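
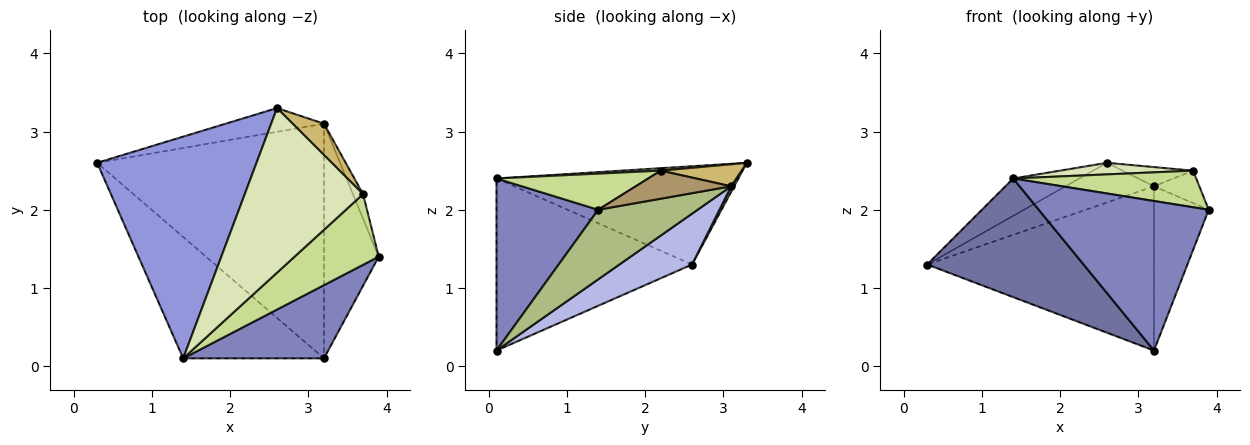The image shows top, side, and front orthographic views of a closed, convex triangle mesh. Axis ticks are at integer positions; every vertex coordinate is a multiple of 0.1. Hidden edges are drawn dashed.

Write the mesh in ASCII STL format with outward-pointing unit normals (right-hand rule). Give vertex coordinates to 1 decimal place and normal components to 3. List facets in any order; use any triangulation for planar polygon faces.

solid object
 facet normal -0.658 -0.526 -0.538
  outer loop
   vertex 1.4 0.1 2.4
   vertex 0.3 2.6 1.3
   vertex 3.2 0.1 0.2
  endloop
 endfacet
 facet normal 0.473 -0.791 0.387
  outer loop
   vertex 1.4 0.1 2.4
   vertex 3.2 0.1 0.2
   vertex 3.9 1.4 2.0
  endloop
 endfacet
 facet normal -0.519 0.142 0.843
  outer loop
   vertex 1.4 0.1 2.4
   vertex 2.6 3.3 2.6
   vertex 0.3 2.6 1.3
  endloop
 endfacet
 facet normal 0.181 0.564 -0.806
  outer loop
   vertex 3.2 3.1 2.3
   vertex 3.2 0.1 0.2
   vertex 0.3 2.6 1.3
  endloop
 endfacet
 facet normal 0.029 0.858 -0.513
  outer loop
   vertex 3.2 3.1 2.3
   vertex 0.3 2.6 1.3
   vertex 2.6 3.3 2.6
  endloop
 endfacet
 facet normal 0.721 0.397 -0.567
  outer loop
   vertex 3.2 3.1 2.3
   vertex 3.9 1.4 2.0
   vertex 3.2 0.1 0.2
  endloop
 endfacet
 facet normal 0.356 -0.430 0.830
  outer loop
   vertex 3.7 2.2 2.5
   vertex 1.4 0.1 2.4
   vertex 3.9 1.4 2.0
  endloop
 endfacet
 facet normal 0.021 -0.070 0.997
  outer loop
   vertex 3.7 2.2 2.5
   vertex 2.6 3.3 2.6
   vertex 1.4 0.1 2.4
  endloop
 endfacet
 facet normal 0.859 0.408 -0.310
  outer loop
   vertex 3.7 2.2 2.5
   vertex 3.9 1.4 2.0
   vertex 3.2 3.1 2.3
  endloop
 endfacet
 facet normal 0.515 0.448 0.731
  outer loop
   vertex 3.7 2.2 2.5
   vertex 3.2 3.1 2.3
   vertex 2.6 3.3 2.6
  endloop
 endfacet
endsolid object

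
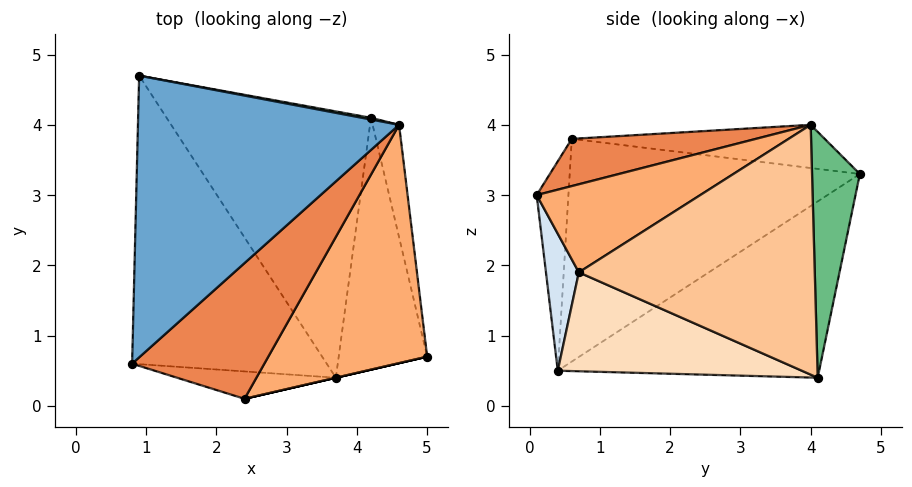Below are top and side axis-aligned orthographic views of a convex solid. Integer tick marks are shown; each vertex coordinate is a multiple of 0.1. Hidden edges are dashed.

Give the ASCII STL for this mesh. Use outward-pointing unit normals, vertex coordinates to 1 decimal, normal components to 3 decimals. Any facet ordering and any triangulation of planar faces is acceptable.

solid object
 facet normal -0.162 0.123 0.979
  outer loop
   vertex 4.6 4.0 4.0
   vertex 0.9 4.7 3.3
   vertex 0.8 0.6 3.8
  endloop
 endfacet
 facet normal -0.752 -0.062 -0.657
  outer loop
   vertex 3.7 0.4 0.5
   vertex 0.8 0.6 3.8
   vertex 0.9 4.7 3.3
  endloop
 endfacet
 facet normal -0.426 -0.845 -0.323
  outer loop
   vertex 2.4 0.1 3.0
   vertex 0.8 0.6 3.8
   vertex 3.7 0.4 0.5
  endloop
 endfacet
 facet normal 0.225 -0.974 0.000
  outer loop
   vertex 2.4 0.1 3.0
   vertex 3.7 0.4 0.5
   vertex 5.0 0.7 1.9
  endloop
 endfacet
 facet normal 0.309 -0.396 0.865
  outer loop
   vertex 2.4 0.1 3.0
   vertex 4.6 4.0 4.0
   vertex 0.8 0.6 3.8
  endloop
 endfacet
 facet normal 0.434 -0.446 0.783
  outer loop
   vertex 2.4 0.1 3.0
   vertex 5.0 0.7 1.9
   vertex 4.6 4.0 4.0
  endloop
 endfacet
 facet normal 0.977 0.184 -0.103
  outer loop
   vertex 4.2 4.1 0.4
   vertex 4.6 4.0 4.0
   vertex 5.0 0.7 1.9
  endloop
 endfacet
 facet normal 0.740 -0.118 -0.662
  outer loop
   vertex 4.2 4.1 0.4
   vertex 5.0 0.7 1.9
   vertex 3.7 0.4 0.5
  endloop
 endfacet
 facet normal 0.185 0.983 0.007
  outer loop
   vertex 4.2 4.1 0.4
   vertex 0.9 4.7 3.3
   vertex 4.6 4.0 4.0
  endloop
 endfacet
 facet normal -0.652 0.068 -0.756
  outer loop
   vertex 4.2 4.1 0.4
   vertex 3.7 0.4 0.5
   vertex 0.9 4.7 3.3
  endloop
 endfacet
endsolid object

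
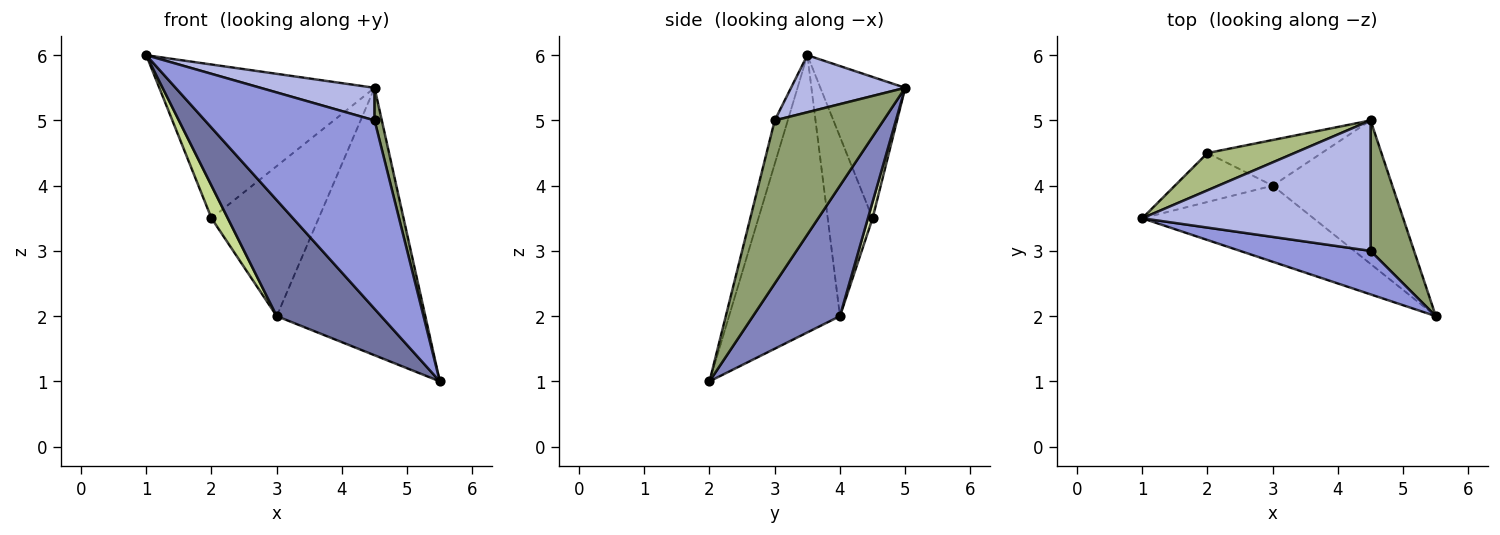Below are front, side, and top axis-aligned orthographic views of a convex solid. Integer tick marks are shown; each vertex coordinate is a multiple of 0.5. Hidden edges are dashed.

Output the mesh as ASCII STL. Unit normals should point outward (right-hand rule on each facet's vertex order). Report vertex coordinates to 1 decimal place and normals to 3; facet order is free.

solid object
 facet normal -0.664 -0.625 -0.410
  outer loop
   vertex 3.0 4.0 2.0
   vertex 5.5 2.0 1.0
   vertex 1.0 3.5 6.0
  endloop
 endfacet
 facet normal 0.458 0.783 -0.420
  outer loop
   vertex 3.0 4.0 2.0
   vertex 4.5 5.0 5.5
   vertex 5.5 2.0 1.0
  endloop
 endfacet
 facet normal -0.075 -0.972 0.224
  outer loop
   vertex 4.5 3.0 5.0
   vertex 1.0 3.5 6.0
   vertex 5.5 2.0 1.0
  endloop
 endfacet
 facet normal 0.236 -0.236 0.943
  outer loop
   vertex 4.5 3.0 5.0
   vertex 4.5 5.0 5.5
   vertex 1.0 3.5 6.0
  endloop
 endfacet
 facet normal 0.964 -0.064 0.257
  outer loop
   vertex 4.5 3.0 5.0
   vertex 5.5 2.0 1.0
   vertex 4.5 5.0 5.5
  endloop
 endfacet
 facet normal -0.358 0.908 0.220
  outer loop
   vertex 2.0 4.5 3.5
   vertex 1.0 3.5 6.0
   vertex 4.5 5.0 5.5
  endloop
 endfacet
 facet normal -0.836 -0.304 -0.456
  outer loop
   vertex 2.0 4.5 3.5
   vertex 3.0 4.0 2.0
   vertex 1.0 3.5 6.0
  endloop
 endfacet
 facet normal 0.042 0.956 -0.291
  outer loop
   vertex 2.0 4.5 3.5
   vertex 4.5 5.0 5.5
   vertex 3.0 4.0 2.0
  endloop
 endfacet
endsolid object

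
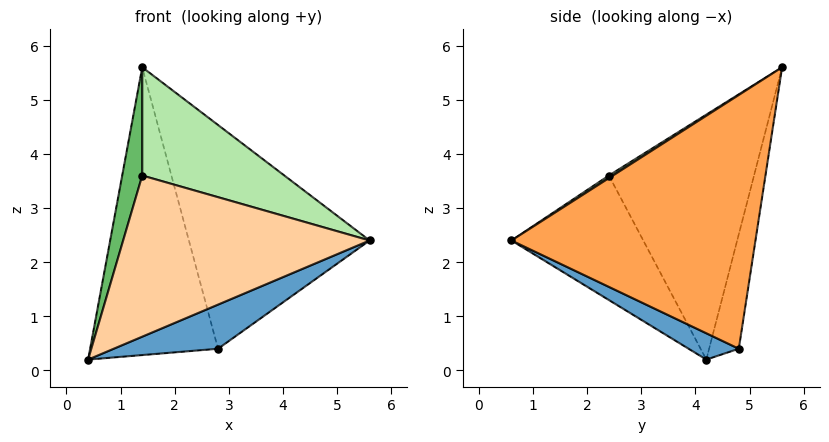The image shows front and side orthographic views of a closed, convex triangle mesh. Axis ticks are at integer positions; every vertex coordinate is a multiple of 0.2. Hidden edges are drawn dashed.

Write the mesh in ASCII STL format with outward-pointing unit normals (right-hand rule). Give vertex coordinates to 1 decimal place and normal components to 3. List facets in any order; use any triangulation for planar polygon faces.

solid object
 facet normal 0.161 -0.335 -0.928
  outer loop
   vertex 2.8 4.8 0.4
   vertex 5.6 0.6 2.4
   vertex 0.4 4.2 0.2
  endloop
 endfacet
 facet normal -0.221 0.953 -0.206
  outer loop
   vertex 2.8 4.8 0.4
   vertex 0.4 4.2 0.2
   vertex 1.4 5.6 5.6
  endloop
 endfacet
 facet normal 0.797 0.591 0.124
  outer loop
   vertex 2.8 4.8 0.4
   vertex 1.4 5.6 5.6
   vertex 5.6 0.6 2.4
  endloop
 endfacet
 facet normal -0.448 -0.838 -0.312
  outer loop
   vertex 1.4 2.4 3.6
   vertex 0.4 4.2 0.2
   vertex 5.6 0.6 2.4
  endloop
 endfacet
 facet normal -0.968 -0.134 0.214
  outer loop
   vertex 1.4 2.4 3.6
   vertex 1.4 5.6 5.6
   vertex 0.4 4.2 0.2
  endloop
 endfacet
 facet normal 0.015 -0.530 0.848
  outer loop
   vertex 1.4 2.4 3.6
   vertex 5.6 0.6 2.4
   vertex 1.4 5.6 5.6
  endloop
 endfacet
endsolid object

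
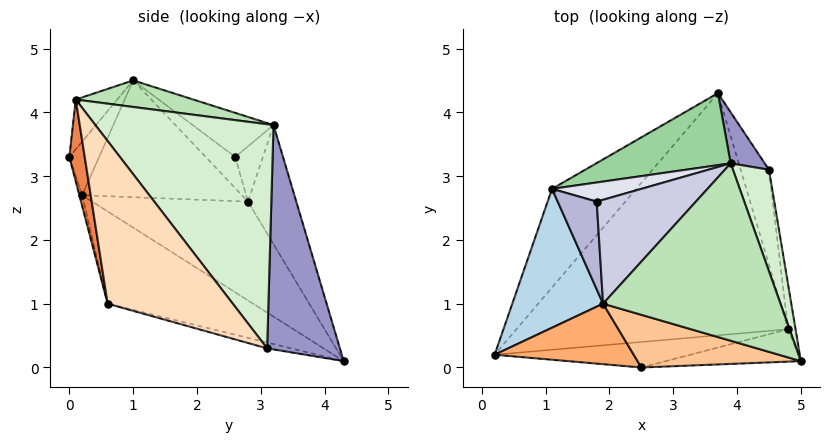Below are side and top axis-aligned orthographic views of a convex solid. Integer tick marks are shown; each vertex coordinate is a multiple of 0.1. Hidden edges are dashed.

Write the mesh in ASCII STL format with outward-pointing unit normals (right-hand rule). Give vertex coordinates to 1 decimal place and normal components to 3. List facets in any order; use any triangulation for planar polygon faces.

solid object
 facet normal -0.306 -0.310 -0.900
  outer loop
   vertex 4.8 0.6 1.0
   vertex 0.2 0.2 2.7
   vertex 3.7 4.3 0.1
  endloop
 endfacet
 facet normal -0.740 0.232 -0.631
  outer loop
   vertex 1.1 2.8 2.6
   vertex 3.7 4.3 0.1
   vertex 0.2 0.2 2.7
  endloop
 endfacet
 facet normal -0.757 0.285 0.588
  outer loop
   vertex 1.1 2.8 2.6
   vertex 0.2 0.2 2.7
   vertex 1.9 1.0 4.5
  endloop
 endfacet
 facet normal -0.014 -0.964 -0.266
  outer loop
   vertex 2.5 0.0 3.3
   vertex 0.2 0.2 2.7
   vertex 4.8 0.6 1.0
  endloop
 endfacet
 facet normal 0.097 -0.982 -0.160
  outer loop
   vertex 2.5 0.0 3.3
   vertex 4.8 0.6 1.0
   vertex 5.0 0.1 4.2
  endloop
 endfacet
 facet normal -0.216 -0.800 0.559
  outer loop
   vertex 2.5 0.0 3.3
   vertex 1.9 1.0 4.5
   vertex 0.2 0.2 2.7
  endloop
 endfacet
 facet normal -0.176 -0.798 0.577
  outer loop
   vertex 2.5 0.0 3.3
   vertex 5.0 0.1 4.2
   vertex 1.9 1.0 4.5
  endloop
 endfacet
 facet normal 0.993 0.106 -0.045
  outer loop
   vertex 4.5 3.1 0.3
   vertex 5.0 0.1 4.2
   vertex 4.8 0.6 1.0
  endloop
 endfacet
 facet normal -0.195 -0.286 -0.938
  outer loop
   vertex 4.5 3.1 0.3
   vertex 4.8 0.6 1.0
   vertex 3.7 4.3 0.1
  endloop
 endfacet
 facet normal -0.255 0.923 0.288
  outer loop
   vertex 3.9 3.2 3.8
   vertex 3.7 4.3 0.1
   vertex 1.1 2.8 2.6
  endloop
 endfacet
 facet normal 0.146 0.177 0.973
  outer loop
   vertex 3.9 3.2 3.8
   vertex 1.9 1.0 4.5
   vertex 5.0 0.1 4.2
  endloop
 endfacet
 facet normal 0.926 0.348 0.149
  outer loop
   vertex 3.9 3.2 3.8
   vertex 5.0 0.1 4.2
   vertex 4.5 3.1 0.3
  endloop
 endfacet
 facet normal 0.816 0.565 0.124
  outer loop
   vertex 3.9 3.2 3.8
   vertex 4.5 3.1 0.3
   vertex 3.7 4.3 0.1
  endloop
 endfacet
 facet normal -0.548 0.480 0.685
  outer loop
   vertex 1.8 2.6 3.3
   vertex 1.1 2.8 2.6
   vertex 1.9 1.0 4.5
  endloop
 endfacet
 facet normal -0.339 0.551 0.763
  outer loop
   vertex 1.8 2.6 3.3
   vertex 1.9 1.0 4.5
   vertex 3.9 3.2 3.8
  endloop
 endfacet
 facet normal -0.348 0.750 0.562
  outer loop
   vertex 1.8 2.6 3.3
   vertex 3.9 3.2 3.8
   vertex 1.1 2.8 2.6
  endloop
 endfacet
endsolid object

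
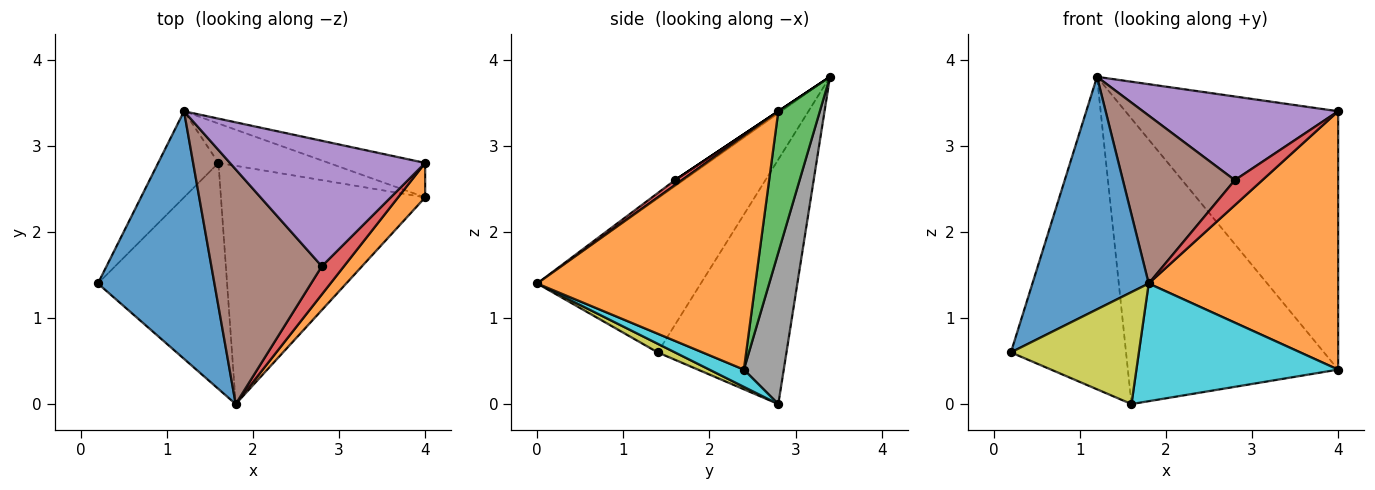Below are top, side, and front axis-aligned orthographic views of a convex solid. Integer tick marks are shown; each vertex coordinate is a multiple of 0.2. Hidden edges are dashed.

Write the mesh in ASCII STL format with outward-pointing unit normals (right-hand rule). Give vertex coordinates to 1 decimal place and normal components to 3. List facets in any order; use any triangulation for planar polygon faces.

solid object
 facet normal -0.694 -0.493 0.525
  outer loop
   vertex 1.2 3.4 3.8
   vertex 0.2 1.4 0.6
   vertex 1.8 0.0 1.4
  endloop
 endfacet
 facet normal 0.752 -0.653 0.087
  outer loop
   vertex 4.0 2.4 0.4
   vertex 4.0 2.8 3.4
   vertex 1.8 0.0 1.4
  endloop
 endfacet
 facet normal 0.190 0.973 -0.130
  outer loop
   vertex 4.0 2.4 0.4
   vertex 1.2 3.4 3.8
   vertex 4.0 2.8 3.4
  endloop
 endfacet
 facet normal 0.164 -0.655 0.737
  outer loop
   vertex 2.8 1.6 2.6
   vertex 1.8 0.0 1.4
   vertex 4.0 2.8 3.4
  endloop
 endfacet
 facet normal 0.000 -0.555 0.832
  outer loop
   vertex 2.8 1.6 2.6
   vertex 4.0 2.8 3.4
   vertex 1.2 3.4 3.8
  endloop
 endfacet
 facet normal -0.045 -0.581 0.812
  outer loop
   vertex 2.8 1.6 2.6
   vertex 1.2 3.4 3.8
   vertex 1.8 0.0 1.4
  endloop
 endfacet
 facet normal -0.733 0.656 -0.181
  outer loop
   vertex 1.6 2.8 0.0
   vertex 0.2 1.4 0.6
   vertex 1.2 3.4 3.8
  endloop
 endfacet
 facet normal 0.185 0.974 -0.134
  outer loop
   vertex 1.6 2.8 0.0
   vertex 1.2 3.4 3.8
   vertex 4.0 2.4 0.4
  endloop
 endfacet
 facet normal 0.060 -0.443 -0.895
  outer loop
   vertex 1.6 2.8 0.0
   vertex 1.8 0.0 1.4
   vertex 0.2 1.4 0.6
  endloop
 endfacet
 facet normal 0.075 -0.442 -0.894
  outer loop
   vertex 1.6 2.8 0.0
   vertex 4.0 2.4 0.4
   vertex 1.8 0.0 1.4
  endloop
 endfacet
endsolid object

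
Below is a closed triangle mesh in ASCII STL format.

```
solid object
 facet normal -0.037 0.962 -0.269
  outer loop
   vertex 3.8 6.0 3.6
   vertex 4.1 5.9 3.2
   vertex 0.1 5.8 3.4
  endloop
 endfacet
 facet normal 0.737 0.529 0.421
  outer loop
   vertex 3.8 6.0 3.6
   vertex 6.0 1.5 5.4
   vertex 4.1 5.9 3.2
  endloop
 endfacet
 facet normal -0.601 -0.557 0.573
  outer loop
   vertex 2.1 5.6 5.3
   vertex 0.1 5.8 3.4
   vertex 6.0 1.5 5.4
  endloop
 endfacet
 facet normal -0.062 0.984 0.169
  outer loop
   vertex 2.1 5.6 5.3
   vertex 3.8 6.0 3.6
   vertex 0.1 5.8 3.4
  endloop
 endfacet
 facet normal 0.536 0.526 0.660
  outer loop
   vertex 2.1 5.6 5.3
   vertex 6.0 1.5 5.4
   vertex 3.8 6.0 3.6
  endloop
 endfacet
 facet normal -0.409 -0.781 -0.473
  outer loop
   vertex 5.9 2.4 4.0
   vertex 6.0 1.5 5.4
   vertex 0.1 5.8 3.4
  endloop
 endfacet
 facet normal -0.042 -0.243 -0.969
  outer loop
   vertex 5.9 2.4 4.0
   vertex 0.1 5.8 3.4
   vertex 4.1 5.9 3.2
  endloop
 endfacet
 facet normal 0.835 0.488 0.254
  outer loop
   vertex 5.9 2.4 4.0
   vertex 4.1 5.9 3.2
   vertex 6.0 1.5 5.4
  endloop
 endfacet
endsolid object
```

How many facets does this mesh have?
8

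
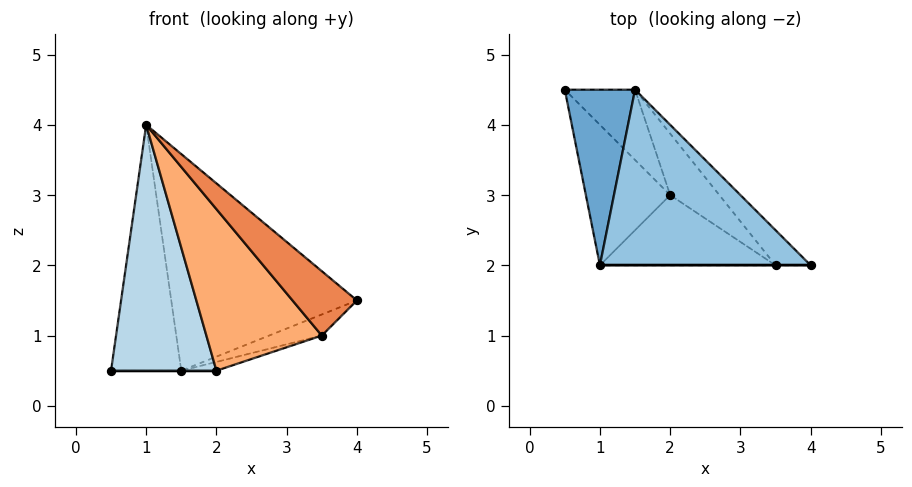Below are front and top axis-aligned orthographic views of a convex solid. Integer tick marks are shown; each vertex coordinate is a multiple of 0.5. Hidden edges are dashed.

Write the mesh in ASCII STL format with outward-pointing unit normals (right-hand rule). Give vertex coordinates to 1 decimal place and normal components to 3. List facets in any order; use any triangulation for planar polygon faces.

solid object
 facet normal 0.000 0.814 0.581
  outer loop
   vertex 1.5 4.5 0.5
   vertex 0.5 4.5 0.5
   vertex 1.0 2.0 4.0
  endloop
 endfacet
 facet normal 0.465 0.688 0.558
  outer loop
   vertex 1.5 4.5 0.5
   vertex 1.0 2.0 4.0
   vertex 4.0 2.0 1.5
  endloop
 endfacet
 facet normal -0.656 -0.656 -0.375
  outer loop
   vertex 2.0 3.0 0.5
   vertex 1.0 2.0 4.0
   vertex 0.5 4.5 0.5
  endloop
 endfacet
 facet normal 0.000 0.000 -1.000
  outer loop
   vertex 2.0 3.0 0.5
   vertex 0.5 4.5 0.5
   vertex 1.5 4.5 0.5
  endloop
 endfacet
 facet normal 0.000 -1.000 0.000
  outer loop
   vertex 3.5 2.0 1.0
   vertex 4.0 2.0 1.5
   vertex 1.0 2.0 4.0
  endloop
 endfacet
 facet normal -0.432 -0.827 -0.360
  outer loop
   vertex 3.5 2.0 1.0
   vertex 1.0 2.0 4.0
   vertex 2.0 3.0 0.5
  endloop
 endfacet
 facet normal 0.651 0.391 -0.651
  outer loop
   vertex 3.5 2.0 1.0
   vertex 1.5 4.5 0.5
   vertex 4.0 2.0 1.5
  endloop
 endfacet
 facet normal 0.391 0.130 -0.911
  outer loop
   vertex 3.5 2.0 1.0
   vertex 2.0 3.0 0.5
   vertex 1.5 4.5 0.5
  endloop
 endfacet
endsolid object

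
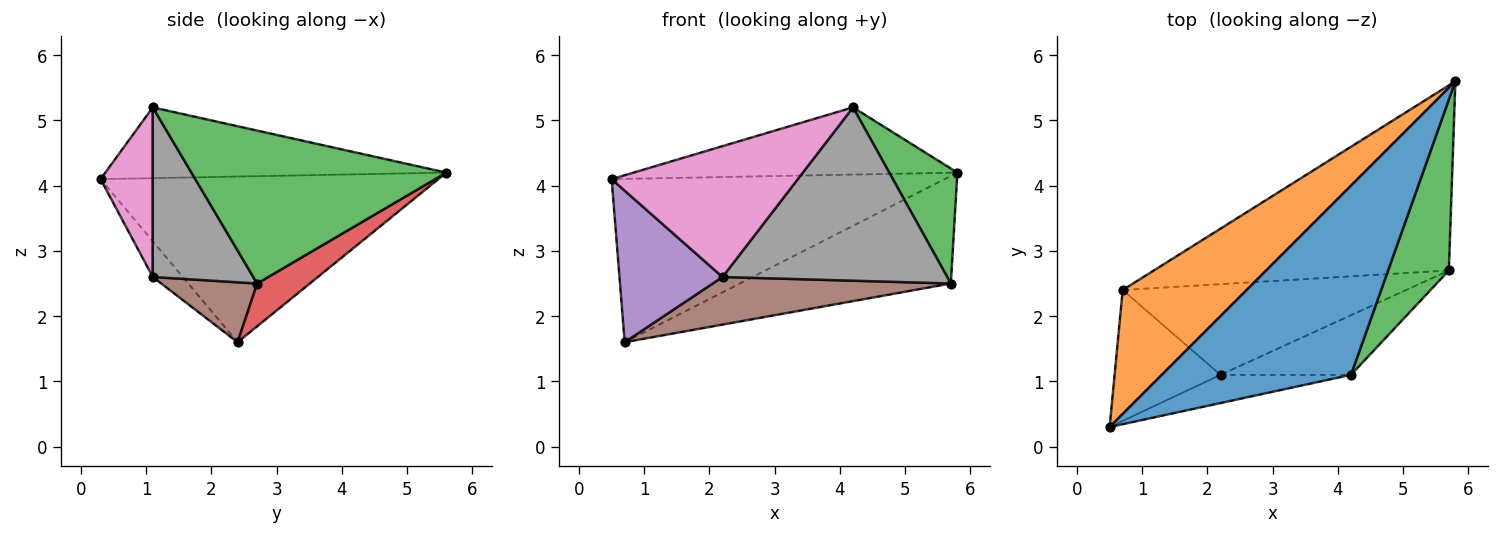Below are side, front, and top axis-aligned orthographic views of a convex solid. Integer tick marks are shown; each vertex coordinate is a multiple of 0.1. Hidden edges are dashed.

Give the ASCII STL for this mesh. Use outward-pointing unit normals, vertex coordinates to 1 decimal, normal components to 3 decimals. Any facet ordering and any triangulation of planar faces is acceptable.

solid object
 facet normal -0.332 0.316 0.889
  outer loop
   vertex 4.2 1.1 5.2
   vertex 5.8 5.6 4.2
   vertex 0.5 0.3 4.1
  endloop
 endfacet
 facet normal -0.628 0.620 0.470
  outer loop
   vertex 0.7 2.4 1.6
   vertex 0.5 0.3 4.1
   vertex 5.8 5.6 4.2
  endloop
 endfacet
 facet normal 0.902 -0.241 0.358
  outer loop
   vertex 5.7 2.7 2.5
   vertex 5.8 5.6 4.2
   vertex 4.2 1.1 5.2
  endloop
 endfacet
 facet normal 0.124 0.499 -0.858
  outer loop
   vertex 5.7 2.7 2.5
   vertex 0.7 2.4 1.6
   vertex 5.8 5.6 4.2
  endloop
 endfacet
 facet normal -0.215 -0.739 -0.638
  outer loop
   vertex 2.2 1.1 2.6
   vertex 0.5 0.3 4.1
   vertex 0.7 2.4 1.6
  endloop
 endfacet
 facet normal 0.184 -0.457 -0.870
  outer loop
   vertex 2.2 1.1 2.6
   vertex 0.7 2.4 1.6
   vertex 5.7 2.7 2.5
  endloop
 endfacet
 facet normal 0.264 -0.943 -0.203
  outer loop
   vertex 2.2 1.1 2.6
   vertex 4.2 1.1 5.2
   vertex 0.5 0.3 4.1
  endloop
 endfacet
 facet normal 0.390 -0.871 -0.300
  outer loop
   vertex 2.2 1.1 2.6
   vertex 5.7 2.7 2.5
   vertex 4.2 1.1 5.2
  endloop
 endfacet
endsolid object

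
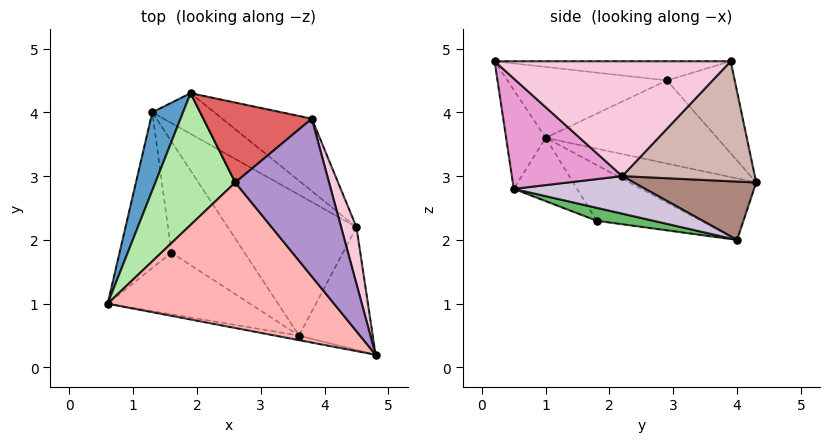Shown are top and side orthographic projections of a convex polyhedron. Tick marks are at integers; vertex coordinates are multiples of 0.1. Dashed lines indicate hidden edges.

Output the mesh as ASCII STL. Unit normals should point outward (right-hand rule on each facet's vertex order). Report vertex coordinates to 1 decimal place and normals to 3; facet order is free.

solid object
 facet normal -0.816 0.408 0.408
  outer loop
   vertex 1.3 4.0 2.0
   vertex 0.6 1.0 3.6
   vertex 1.9 4.3 2.9
  endloop
 endfacet
 facet normal -0.175 -0.984 -0.042
  outer loop
   vertex 3.6 0.5 2.8
   vertex 4.8 0.2 4.8
   vertex 0.6 1.0 3.6
  endloop
 endfacet
 facet normal -0.719 -0.189 -0.669
  outer loop
   vertex 1.6 1.8 2.3
   vertex 0.6 1.0 3.6
   vertex 1.3 4.0 2.0
  endloop
 endfacet
 facet normal -0.291 -0.699 -0.654
  outer loop
   vertex 1.6 1.8 2.3
   vertex 3.6 0.5 2.8
   vertex 0.6 1.0 3.6
  endloop
 endfacet
 facet normal 0.173 -0.110 -0.979
  outer loop
   vertex 1.6 1.8 2.3
   vertex 1.3 4.0 2.0
   vertex 3.6 0.5 2.8
  endloop
 endfacet
 facet normal -0.662 0.396 0.636
  outer loop
   vertex 2.6 2.9 4.5
   vertex 1.9 4.3 2.9
   vertex 0.6 1.0 3.6
  endloop
 endfacet
 facet normal -0.568 0.480 0.669
  outer loop
   vertex 2.6 2.9 4.5
   vertex 3.8 3.9 4.8
   vertex 1.9 4.3 2.9
  endloop
 endfacet
 facet normal -0.296 -0.136 0.945
  outer loop
   vertex 2.6 2.9 4.5
   vertex 0.6 1.0 3.6
   vertex 4.8 0.2 4.8
  endloop
 endfacet
 facet normal -0.200 -0.054 0.978
  outer loop
   vertex 2.6 2.9 4.5
   vertex 4.8 0.2 4.8
   vertex 3.8 3.9 4.8
  endloop
 endfacet
 facet normal 0.280 -0.035 -0.959
  outer loop
   vertex 4.5 2.2 3.0
   vertex 3.6 0.5 2.8
   vertex 1.3 4.0 2.0
  endloop
 endfacet
 facet normal 0.532 0.631 -0.565
  outer loop
   vertex 4.5 2.2 3.0
   vertex 1.3 4.0 2.0
   vertex 1.9 4.3 2.9
  endloop
 endfacet
 facet normal 0.577 0.694 -0.431
  outer loop
   vertex 4.5 2.2 3.0
   vertex 1.9 4.3 2.9
   vertex 3.8 3.9 4.8
  endloop
 endfacet
 facet normal 0.779 -0.351 -0.520
  outer loop
   vertex 4.5 2.2 3.0
   vertex 4.8 0.2 4.8
   vertex 3.6 0.5 2.8
  endloop
 endfacet
 facet normal 0.957 0.259 0.128
  outer loop
   vertex 4.5 2.2 3.0
   vertex 3.8 3.9 4.8
   vertex 4.8 0.2 4.8
  endloop
 endfacet
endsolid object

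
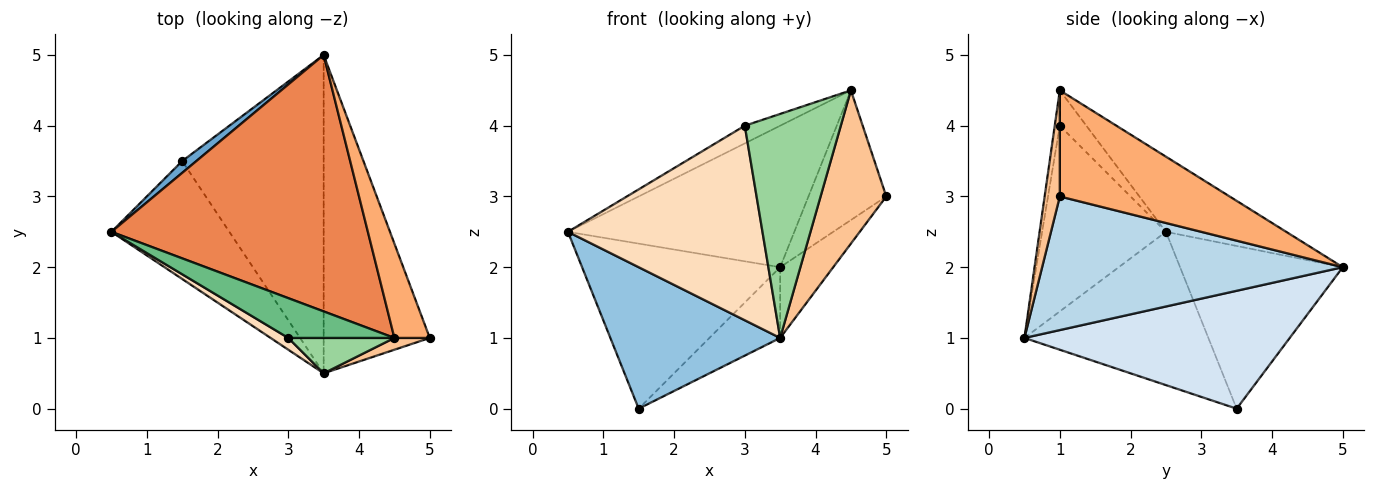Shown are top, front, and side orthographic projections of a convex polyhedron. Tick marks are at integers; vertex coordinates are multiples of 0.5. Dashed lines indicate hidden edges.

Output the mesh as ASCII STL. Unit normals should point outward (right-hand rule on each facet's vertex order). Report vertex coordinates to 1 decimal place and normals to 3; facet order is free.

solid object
 facet normal -0.634 0.772 0.055
  outer loop
   vertex 1.5 3.5 0.0
   vertex 0.5 2.5 2.5
   vertex 3.5 5.0 2.0
  endloop
 endfacet
 facet normal -0.640 -0.590 -0.492
  outer loop
   vertex 3.5 0.5 1.0
   vertex 0.5 2.5 2.5
   vertex 1.5 3.5 0.0
  endloop
 endfacet
 facet normal 0.776 0.137 -0.616
  outer loop
   vertex 3.5 0.5 1.0
   vertex 3.5 5.0 2.0
   vertex 5.0 1.0 3.0
  endloop
 endfacet
 facet normal 0.631 0.168 -0.757
  outer loop
   vertex 3.5 0.5 1.0
   vertex 1.5 3.5 0.0
   vertex 3.5 5.0 2.0
  endloop
 endfacet
 facet normal -0.249 0.468 0.848
  outer loop
   vertex 4.5 1.0 4.5
   vertex 3.5 5.0 2.0
   vertex 0.5 2.5 2.5
  endloop
 endfacet
 facet normal 0.870 0.399 0.290
  outer loop
   vertex 4.5 1.0 4.5
   vertex 5.0 1.0 3.0
   vertex 3.5 5.0 2.0
  endloop
 endfacet
 facet normal 0.224 -0.972 0.075
  outer loop
   vertex 4.5 1.0 4.5
   vertex 3.5 0.5 1.0
   vertex 5.0 1.0 3.0
  endloop
 endfacet
 facet normal -0.536 -0.843 0.051
  outer loop
   vertex 3.0 1.0 4.0
   vertex 0.5 2.5 2.5
   vertex 3.5 0.5 1.0
  endloop
 endfacet
 facet normal -0.291 0.389 0.874
  outer loop
   vertex 3.0 1.0 4.0
   vertex 4.5 1.0 4.5
   vertex 0.5 2.5 2.5
  endloop
 endfacet
 facet normal -0.052 -0.986 0.156
  outer loop
   vertex 3.0 1.0 4.0
   vertex 3.5 0.5 1.0
   vertex 4.5 1.0 4.5
  endloop
 endfacet
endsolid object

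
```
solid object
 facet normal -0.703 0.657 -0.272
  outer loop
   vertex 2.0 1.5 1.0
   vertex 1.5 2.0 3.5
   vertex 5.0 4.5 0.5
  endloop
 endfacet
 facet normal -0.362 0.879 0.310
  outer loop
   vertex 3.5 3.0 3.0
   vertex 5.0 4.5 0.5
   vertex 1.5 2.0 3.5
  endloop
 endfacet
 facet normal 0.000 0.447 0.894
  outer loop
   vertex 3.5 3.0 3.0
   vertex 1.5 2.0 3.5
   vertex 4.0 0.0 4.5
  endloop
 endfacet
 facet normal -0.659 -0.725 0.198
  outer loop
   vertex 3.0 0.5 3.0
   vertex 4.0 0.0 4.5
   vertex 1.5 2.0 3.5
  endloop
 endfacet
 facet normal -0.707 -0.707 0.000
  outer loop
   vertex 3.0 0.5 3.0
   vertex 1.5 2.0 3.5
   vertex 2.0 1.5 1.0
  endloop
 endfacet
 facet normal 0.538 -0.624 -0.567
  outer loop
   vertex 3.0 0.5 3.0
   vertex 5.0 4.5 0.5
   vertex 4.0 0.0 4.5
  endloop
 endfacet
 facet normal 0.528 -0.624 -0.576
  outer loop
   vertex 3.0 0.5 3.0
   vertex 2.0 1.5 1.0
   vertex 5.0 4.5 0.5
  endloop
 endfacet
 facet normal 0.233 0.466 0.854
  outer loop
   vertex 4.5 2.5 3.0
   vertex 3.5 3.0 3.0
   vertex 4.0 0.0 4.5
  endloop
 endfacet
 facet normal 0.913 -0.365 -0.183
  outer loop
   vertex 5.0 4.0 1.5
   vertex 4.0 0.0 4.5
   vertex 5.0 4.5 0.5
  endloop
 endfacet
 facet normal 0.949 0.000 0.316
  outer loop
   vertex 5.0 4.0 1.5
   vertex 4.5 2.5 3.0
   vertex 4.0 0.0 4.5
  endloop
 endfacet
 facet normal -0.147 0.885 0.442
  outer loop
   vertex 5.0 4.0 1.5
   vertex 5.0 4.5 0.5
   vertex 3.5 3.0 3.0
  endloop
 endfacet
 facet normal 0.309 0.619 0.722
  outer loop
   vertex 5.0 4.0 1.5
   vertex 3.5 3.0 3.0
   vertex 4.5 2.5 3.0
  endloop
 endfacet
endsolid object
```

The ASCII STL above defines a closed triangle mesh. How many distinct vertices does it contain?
8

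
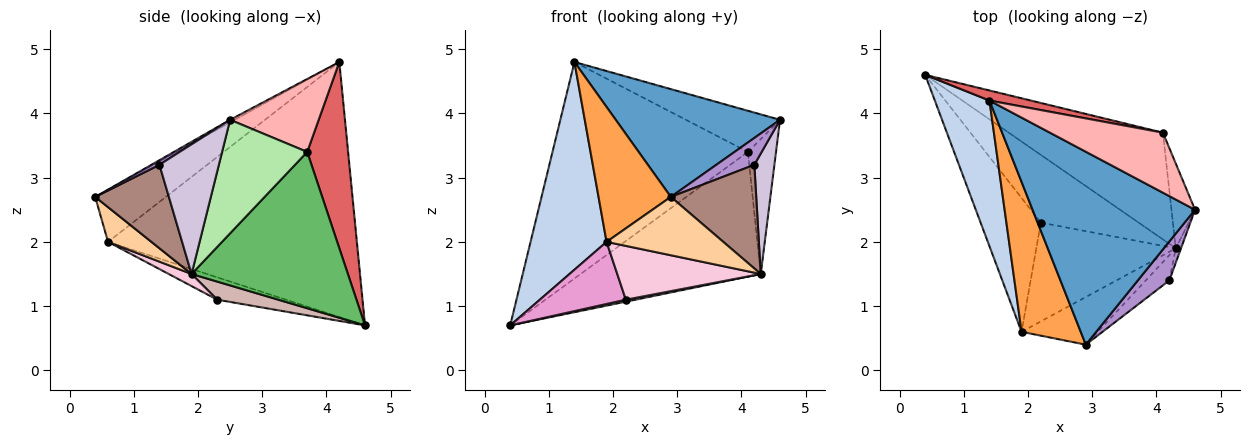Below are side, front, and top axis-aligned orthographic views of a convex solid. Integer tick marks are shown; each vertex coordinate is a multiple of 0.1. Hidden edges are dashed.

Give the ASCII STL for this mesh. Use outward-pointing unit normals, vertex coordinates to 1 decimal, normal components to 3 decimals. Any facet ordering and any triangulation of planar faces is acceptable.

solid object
 facet normal -0.014 -0.488 0.873
  outer loop
   vertex 1.4 4.2 4.8
   vertex 2.9 0.4 2.7
   vertex 4.6 2.5 3.9
  endloop
 endfacet
 facet normal -0.937 -0.286 0.201
  outer loop
   vertex 1.9 0.6 2.0
   vertex 1.4 4.2 4.8
   vertex 0.4 4.6 0.7
  endloop
 endfacet
 facet normal -0.547 -0.560 0.622
  outer loop
   vertex 1.9 0.6 2.0
   vertex 2.9 0.4 2.7
   vertex 1.4 4.2 4.8
  endloop
 endfacet
 facet normal 0.277 -0.744 -0.608
  outer loop
   vertex 1.9 0.6 2.0
   vertex 4.3 1.9 1.5
   vertex 2.9 0.4 2.7
  endloop
 endfacet
 facet normal 0.550 0.634 -0.543
  outer loop
   vertex 4.1 3.7 3.4
   vertex 4.3 1.9 1.5
   vertex 0.4 4.6 0.7
  endloop
 endfacet
 facet normal 0.932 0.308 -0.193
  outer loop
   vertex 4.1 3.7 3.4
   vertex 4.6 2.5 3.9
   vertex 4.3 1.9 1.5
  endloop
 endfacet
 facet normal 0.205 0.978 0.045
  outer loop
   vertex 4.1 3.7 3.4
   vertex 0.4 4.6 0.7
   vertex 1.4 4.2 4.8
  endloop
 endfacet
 facet normal 0.470 0.499 0.728
  outer loop
   vertex 4.1 3.7 3.4
   vertex 1.4 4.2 4.8
   vertex 4.6 2.5 3.9
  endloop
 endfacet
 facet normal 0.119 -0.564 0.817
  outer loop
   vertex 4.2 1.4 3.2
   vertex 4.6 2.5 3.9
   vertex 2.9 0.4 2.7
  endloop
 endfacet
 facet normal 0.947 -0.320 -0.038
  outer loop
   vertex 4.2 1.4 3.2
   vertex 4.3 1.9 1.5
   vertex 4.6 2.5 3.9
  endloop
 endfacet
 facet normal 0.642 -0.745 -0.181
  outer loop
   vertex 4.2 1.4 3.2
   vertex 2.9 0.4 2.7
   vertex 4.3 1.9 1.5
  endloop
 endfacet
 facet normal 0.182 -0.029 -0.983
  outer loop
   vertex 2.2 2.3 1.1
   vertex 0.4 4.6 0.7
   vertex 4.3 1.9 1.5
  endloop
 endfacet
 facet normal -0.319 -0.399 -0.860
  outer loop
   vertex 2.2 2.3 1.1
   vertex 1.9 0.6 2.0
   vertex 0.4 4.6 0.7
  endloop
 endfacet
 facet normal 0.076 -0.477 -0.876
  outer loop
   vertex 2.2 2.3 1.1
   vertex 4.3 1.9 1.5
   vertex 1.9 0.6 2.0
  endloop
 endfacet
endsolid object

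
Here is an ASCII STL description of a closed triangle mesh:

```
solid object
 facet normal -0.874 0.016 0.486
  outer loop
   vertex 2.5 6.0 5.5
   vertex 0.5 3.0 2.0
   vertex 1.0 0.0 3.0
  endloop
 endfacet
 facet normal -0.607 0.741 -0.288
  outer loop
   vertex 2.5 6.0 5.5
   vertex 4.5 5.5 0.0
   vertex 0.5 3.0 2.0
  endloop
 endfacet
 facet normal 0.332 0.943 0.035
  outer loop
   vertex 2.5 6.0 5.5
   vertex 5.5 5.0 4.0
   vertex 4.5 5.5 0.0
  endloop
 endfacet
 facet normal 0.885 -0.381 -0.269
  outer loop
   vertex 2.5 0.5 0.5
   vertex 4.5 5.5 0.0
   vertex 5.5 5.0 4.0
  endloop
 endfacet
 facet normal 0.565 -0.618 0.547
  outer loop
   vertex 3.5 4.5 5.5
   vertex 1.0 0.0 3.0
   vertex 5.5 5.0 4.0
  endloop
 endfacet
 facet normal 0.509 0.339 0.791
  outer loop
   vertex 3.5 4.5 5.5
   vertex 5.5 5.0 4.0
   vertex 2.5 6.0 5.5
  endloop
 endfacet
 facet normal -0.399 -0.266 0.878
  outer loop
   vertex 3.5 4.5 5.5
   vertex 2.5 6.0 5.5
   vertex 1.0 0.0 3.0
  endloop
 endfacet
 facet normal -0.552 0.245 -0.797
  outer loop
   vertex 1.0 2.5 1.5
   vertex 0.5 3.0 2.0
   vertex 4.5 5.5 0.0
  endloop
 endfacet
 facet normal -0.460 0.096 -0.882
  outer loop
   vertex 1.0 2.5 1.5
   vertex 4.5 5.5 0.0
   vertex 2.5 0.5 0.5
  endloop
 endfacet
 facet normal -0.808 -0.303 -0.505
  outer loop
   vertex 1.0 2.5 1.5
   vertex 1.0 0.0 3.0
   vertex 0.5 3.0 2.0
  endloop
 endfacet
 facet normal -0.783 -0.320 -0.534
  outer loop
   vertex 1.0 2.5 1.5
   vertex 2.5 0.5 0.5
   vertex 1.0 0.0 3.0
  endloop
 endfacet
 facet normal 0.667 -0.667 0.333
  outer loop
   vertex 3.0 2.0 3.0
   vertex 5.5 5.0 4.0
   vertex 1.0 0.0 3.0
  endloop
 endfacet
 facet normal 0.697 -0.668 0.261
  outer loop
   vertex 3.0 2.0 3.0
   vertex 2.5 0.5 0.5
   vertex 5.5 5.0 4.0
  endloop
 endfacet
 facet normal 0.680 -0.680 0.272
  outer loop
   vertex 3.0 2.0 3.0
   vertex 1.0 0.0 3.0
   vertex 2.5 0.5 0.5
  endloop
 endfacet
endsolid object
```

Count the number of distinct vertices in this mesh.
9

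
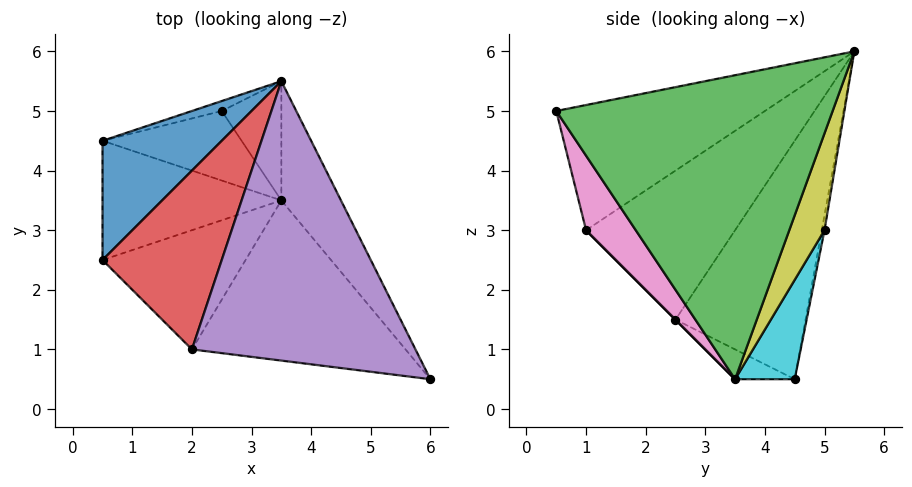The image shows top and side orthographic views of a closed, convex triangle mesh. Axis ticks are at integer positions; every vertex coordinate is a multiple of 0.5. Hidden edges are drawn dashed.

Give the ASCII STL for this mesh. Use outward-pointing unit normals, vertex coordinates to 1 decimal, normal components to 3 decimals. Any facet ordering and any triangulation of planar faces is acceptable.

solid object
 facet normal -0.873 0.218 0.436
  outer loop
   vertex 0.5 4.5 0.5
   vertex 0.5 2.5 1.5
   vertex 3.5 5.5 6.0
  endloop
 endfacet
 facet normal -0.147 -0.442 -0.885
  outer loop
   vertex 3.5 3.5 0.5
   vertex 0.5 2.5 1.5
   vertex 0.5 4.5 0.5
  endloop
 endfacet
 facet normal 0.867 0.468 -0.170
  outer loop
   vertex 3.5 3.5 0.5
   vertex 3.5 5.5 6.0
   vertex 6.0 0.5 5.0
  endloop
 endfacet
 facet normal -0.772 -0.154 0.617
  outer loop
   vertex 2.0 1.0 3.0
   vertex 3.5 5.5 6.0
   vertex 0.5 2.5 1.5
  endloop
 endfacet
 facet normal -0.451 -0.386 0.805
  outer loop
   vertex 2.0 1.0 3.0
   vertex 6.0 0.5 5.0
   vertex 3.5 5.5 6.0
  endloop
 endfacet
 facet normal 0.000 -0.707 -0.707
  outer loop
   vertex 2.0 1.0 3.0
   vertex 0.5 2.5 1.5
   vertex 3.5 3.5 0.5
  endloop
 endfacet
 facet normal 0.217 -0.752 -0.622
  outer loop
   vertex 2.0 1.0 3.0
   vertex 3.5 3.5 0.5
   vertex 6.0 0.5 5.0
  endloop
 endfacet
 facet normal -0.071 0.987 -0.141
  outer loop
   vertex 2.5 5.0 3.0
   vertex 0.5 4.5 0.5
   vertex 3.5 5.5 6.0
  endloop
 endfacet
 facet normal 0.485 0.822 -0.299
  outer loop
   vertex 2.5 5.0 3.0
   vertex 3.5 5.5 6.0
   vertex 3.5 3.5 0.5
  endloop
 endfacet
 facet normal 0.289 0.867 -0.405
  outer loop
   vertex 2.5 5.0 3.0
   vertex 3.5 3.5 0.5
   vertex 0.5 4.5 0.5
  endloop
 endfacet
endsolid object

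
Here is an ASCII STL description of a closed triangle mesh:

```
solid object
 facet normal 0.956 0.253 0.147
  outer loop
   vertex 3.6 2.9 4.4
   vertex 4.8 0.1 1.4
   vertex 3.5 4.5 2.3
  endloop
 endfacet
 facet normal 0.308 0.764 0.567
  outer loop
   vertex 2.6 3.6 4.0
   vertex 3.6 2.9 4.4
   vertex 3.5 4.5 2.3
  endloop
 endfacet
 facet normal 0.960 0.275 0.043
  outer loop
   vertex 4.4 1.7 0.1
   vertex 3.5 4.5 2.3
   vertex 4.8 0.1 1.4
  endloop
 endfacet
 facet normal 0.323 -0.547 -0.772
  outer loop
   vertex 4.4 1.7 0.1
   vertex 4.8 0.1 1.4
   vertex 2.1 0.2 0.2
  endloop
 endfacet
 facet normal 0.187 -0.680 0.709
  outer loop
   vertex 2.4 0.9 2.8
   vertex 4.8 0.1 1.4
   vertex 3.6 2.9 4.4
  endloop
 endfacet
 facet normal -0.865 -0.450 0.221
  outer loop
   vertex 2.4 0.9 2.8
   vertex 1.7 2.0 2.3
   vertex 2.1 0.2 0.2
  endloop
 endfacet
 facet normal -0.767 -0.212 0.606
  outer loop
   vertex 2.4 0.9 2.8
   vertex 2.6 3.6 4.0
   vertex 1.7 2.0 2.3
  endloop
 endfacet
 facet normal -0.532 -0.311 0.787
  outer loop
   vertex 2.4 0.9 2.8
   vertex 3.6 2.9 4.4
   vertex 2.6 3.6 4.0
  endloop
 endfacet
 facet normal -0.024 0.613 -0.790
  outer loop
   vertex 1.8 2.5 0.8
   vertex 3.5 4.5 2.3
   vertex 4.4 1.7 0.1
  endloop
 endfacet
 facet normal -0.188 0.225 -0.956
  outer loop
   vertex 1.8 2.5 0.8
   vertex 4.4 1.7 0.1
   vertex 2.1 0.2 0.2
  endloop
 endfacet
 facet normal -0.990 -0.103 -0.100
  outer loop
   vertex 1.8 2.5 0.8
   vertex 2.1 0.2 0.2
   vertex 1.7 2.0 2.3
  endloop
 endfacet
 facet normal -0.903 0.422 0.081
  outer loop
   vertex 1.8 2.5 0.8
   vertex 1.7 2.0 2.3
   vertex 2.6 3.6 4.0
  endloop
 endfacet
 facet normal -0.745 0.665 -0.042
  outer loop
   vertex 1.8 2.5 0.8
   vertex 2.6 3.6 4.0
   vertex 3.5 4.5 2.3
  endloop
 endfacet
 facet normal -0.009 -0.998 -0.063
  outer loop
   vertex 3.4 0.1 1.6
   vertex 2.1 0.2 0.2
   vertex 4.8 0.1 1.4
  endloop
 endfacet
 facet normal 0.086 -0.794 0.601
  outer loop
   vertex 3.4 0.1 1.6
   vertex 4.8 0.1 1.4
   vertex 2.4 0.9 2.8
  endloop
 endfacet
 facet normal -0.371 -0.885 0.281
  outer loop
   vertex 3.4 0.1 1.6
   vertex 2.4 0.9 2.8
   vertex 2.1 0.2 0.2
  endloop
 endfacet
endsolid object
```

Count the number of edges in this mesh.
24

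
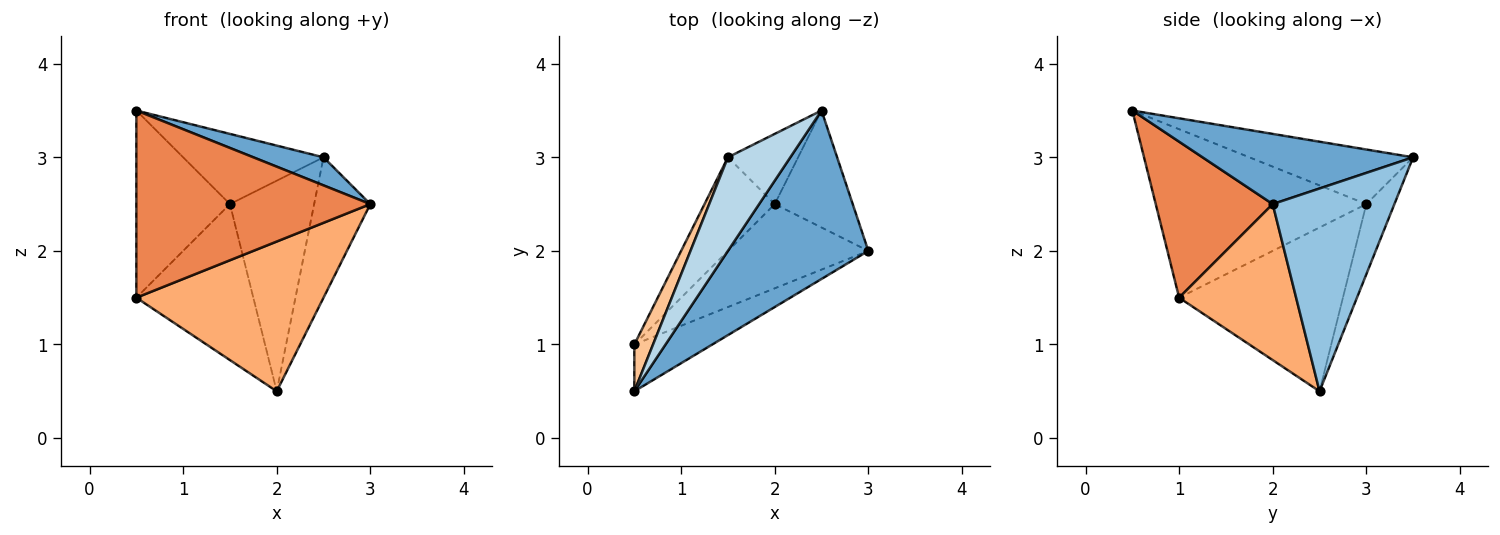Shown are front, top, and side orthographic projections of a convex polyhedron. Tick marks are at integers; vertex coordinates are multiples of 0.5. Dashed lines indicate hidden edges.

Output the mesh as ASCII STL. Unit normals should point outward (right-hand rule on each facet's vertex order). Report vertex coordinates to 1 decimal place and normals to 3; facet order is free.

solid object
 facet normal 0.442 -0.147 0.885
  outer loop
   vertex 2.5 3.5 3.0
   vertex 0.5 0.5 3.5
   vertex 3.0 2.0 2.5
  endloop
 endfacet
 facet normal 0.857 0.396 -0.330
  outer loop
   vertex 2.0 2.5 0.5
   vertex 2.5 3.5 3.0
   vertex 3.0 2.0 2.5
  endloop
 endfacet
 facet normal -0.573 0.492 0.655
  outer loop
   vertex 1.5 3.0 2.5
   vertex 0.5 0.5 3.5
   vertex 2.5 3.5 3.0
  endloop
 endfacet
 facet normal -0.302 0.905 -0.302
  outer loop
   vertex 1.5 3.0 2.5
   vertex 2.5 3.5 3.0
   vertex 2.0 2.5 0.5
  endloop
 endfacet
 facet normal 0.436 -0.873 -0.218
  outer loop
   vertex 0.5 1.0 1.5
   vertex 3.0 2.0 2.5
   vertex 0.5 0.5 3.5
  endloop
 endfacet
 facet normal 0.478 -0.765 -0.431
  outer loop
   vertex 0.5 1.0 1.5
   vertex 2.0 2.5 0.5
   vertex 3.0 2.0 2.5
  endloop
 endfacet
 facet normal -0.909 0.404 0.101
  outer loop
   vertex 0.5 1.0 1.5
   vertex 0.5 0.5 3.5
   vertex 1.5 3.0 2.5
  endloop
 endfacet
 facet normal -0.768 0.549 -0.329
  outer loop
   vertex 0.5 1.0 1.5
   vertex 1.5 3.0 2.5
   vertex 2.0 2.5 0.5
  endloop
 endfacet
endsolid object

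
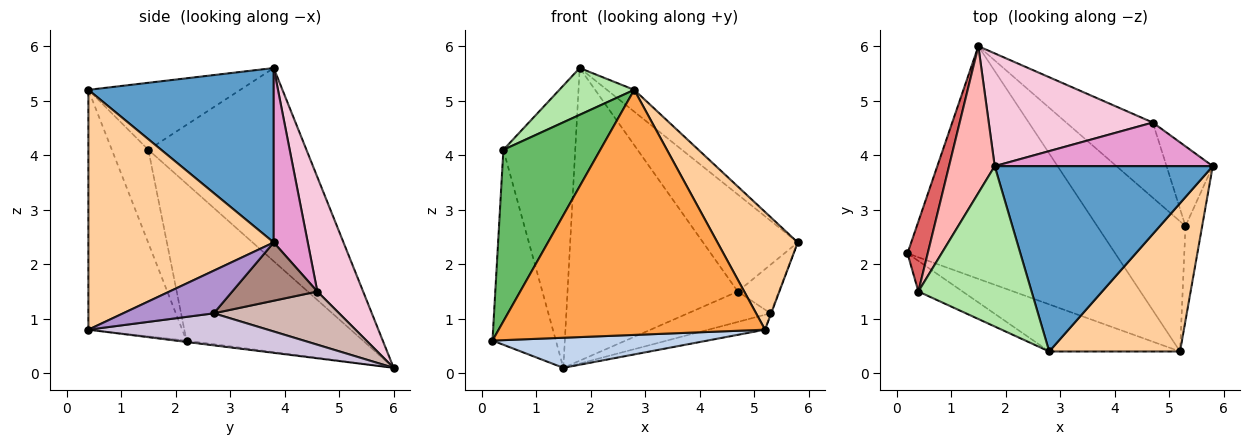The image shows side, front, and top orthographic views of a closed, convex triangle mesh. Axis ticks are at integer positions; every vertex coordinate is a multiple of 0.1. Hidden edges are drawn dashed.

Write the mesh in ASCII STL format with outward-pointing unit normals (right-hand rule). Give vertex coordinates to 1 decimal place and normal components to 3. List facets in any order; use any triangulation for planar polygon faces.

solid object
 facet normal 0.622 0.091 0.778
  outer loop
   vertex 2.8 0.4 5.2
   vertex 5.8 3.8 2.4
   vertex 1.8 3.8 5.6
  endloop
 endfacet
 facet normal -0.007 -0.128 -0.992
  outer loop
   vertex 5.2 0.4 0.8
   vertex 0.2 2.2 0.6
   vertex 1.5 6.0 0.1
  endloop
 endfacet
 facet normal -0.327 -0.928 -0.178
  outer loop
   vertex 5.2 0.4 0.8
   vertex 2.8 0.4 5.2
   vertex 0.2 2.2 0.6
  endloop
 endfacet
 facet normal 0.821 -0.355 0.448
  outer loop
   vertex 5.2 0.4 0.8
   vertex 5.8 3.8 2.4
   vertex 2.8 0.4 5.2
  endloop
 endfacet
 facet normal -0.348 -0.923 -0.165
  outer loop
   vertex 0.4 1.5 4.1
   vertex 0.2 2.2 0.6
   vertex 2.8 0.4 5.2
  endloop
 endfacet
 facet normal -0.494 -0.244 0.835
  outer loop
   vertex 0.4 1.5 4.1
   vertex 2.8 0.4 5.2
   vertex 1.8 3.8 5.6
  endloop
 endfacet
 facet normal -0.934 0.335 0.120
  outer loop
   vertex 0.4 1.5 4.1
   vertex 1.5 6.0 0.1
   vertex 0.2 2.2 0.6
  endloop
 endfacet
 facet normal -0.890 0.405 0.210
  outer loop
   vertex 0.4 1.5 4.1
   vertex 1.8 3.8 5.6
   vertex 1.5 6.0 0.1
  endloop
 endfacet
 facet normal 0.931 0.007 -0.364
  outer loop
   vertex 5.3 2.7 1.1
   vertex 5.8 3.8 2.4
   vertex 5.2 0.4 0.8
  endloop
 endfacet
 facet normal 0.339 0.107 -0.935
  outer loop
   vertex 5.3 2.7 1.1
   vertex 5.2 0.4 0.8
   vertex 1.5 6.0 0.1
  endloop
 endfacet
 facet normal 0.733 0.354 -0.581
  outer loop
   vertex 4.7 4.6 1.5
   vertex 5.8 3.8 2.4
   vertex 5.3 2.7 1.1
  endloop
 endfacet
 facet normal 0.495 0.326 -0.805
  outer loop
   vertex 4.7 4.6 1.5
   vertex 5.3 2.7 1.1
   vertex 1.5 6.0 0.1
  endloop
 endfacet
 facet normal 0.312 0.867 0.390
  outer loop
   vertex 4.7 4.6 1.5
   vertex 1.8 3.8 5.6
   vertex 5.8 3.8 2.4
  endloop
 endfacet
 facet normal 0.243 0.905 0.349
  outer loop
   vertex 4.7 4.6 1.5
   vertex 1.5 6.0 0.1
   vertex 1.8 3.8 5.6
  endloop
 endfacet
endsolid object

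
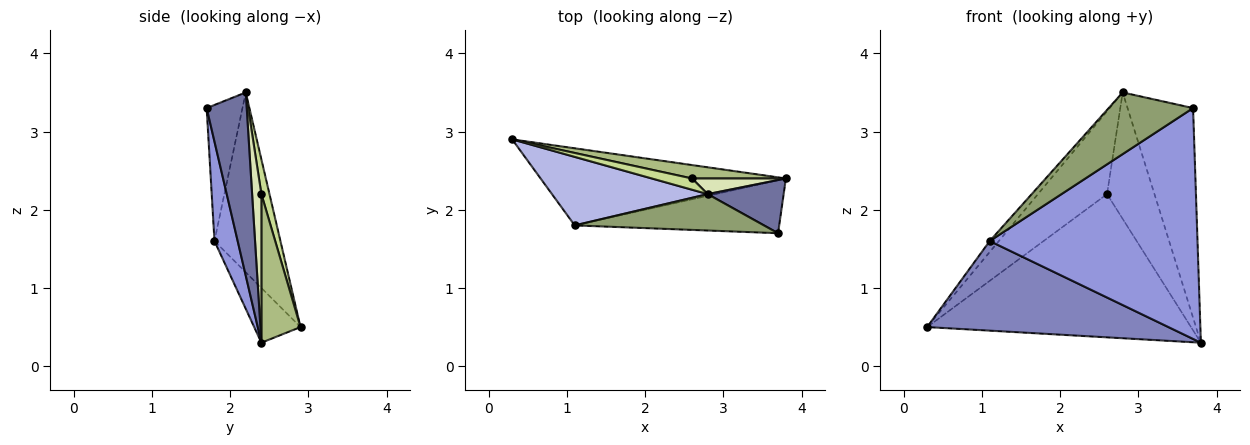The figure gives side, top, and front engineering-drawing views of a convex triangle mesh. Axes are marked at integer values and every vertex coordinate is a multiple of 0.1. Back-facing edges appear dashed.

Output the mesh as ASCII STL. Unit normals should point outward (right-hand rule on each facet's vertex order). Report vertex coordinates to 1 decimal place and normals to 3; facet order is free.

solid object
 facet normal 0.510 0.834 0.212
  outer loop
   vertex 2.8 2.2 3.5
   vertex 3.7 1.7 3.3
   vertex 3.8 2.4 0.3
  endloop
 endfacet
 facet normal -0.144 -0.750 -0.645
  outer loop
   vertex 1.1 1.8 1.6
   vertex 0.3 2.9 0.5
   vertex 3.8 2.4 0.3
  endloop
 endfacet
 facet normal 0.108 -0.969 -0.222
  outer loop
   vertex 1.1 1.8 1.6
   vertex 3.8 2.4 0.3
   vertex 3.7 1.7 3.3
  endloop
 endfacet
 facet normal -0.752 0.104 0.651
  outer loop
   vertex 1.1 1.8 1.6
   vertex 2.8 2.2 3.5
   vertex 0.3 2.9 0.5
  endloop
 endfacet
 facet normal -0.343 -0.809 0.477
  outer loop
   vertex 1.1 1.8 1.6
   vertex 3.7 1.7 3.3
   vertex 2.8 2.2 3.5
  endloop
 endfacet
 facet normal 0.146 0.985 0.092
  outer loop
   vertex 2.6 2.4 2.2
   vertex 3.8 2.4 0.3
   vertex 0.3 2.9 0.5
  endloop
 endfacet
 facet normal 0.115 0.984 0.134
  outer loop
   vertex 2.6 2.4 2.2
   vertex 0.3 2.9 0.5
   vertex 2.8 2.2 3.5
  endloop
 endfacet
 facet normal 0.191 0.974 0.121
  outer loop
   vertex 2.6 2.4 2.2
   vertex 2.8 2.2 3.5
   vertex 3.8 2.4 0.3
  endloop
 endfacet
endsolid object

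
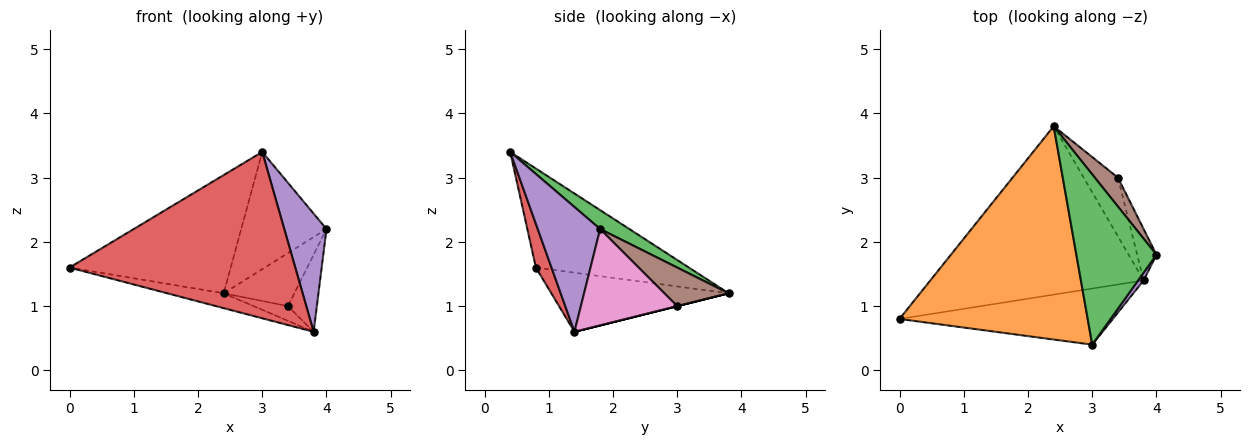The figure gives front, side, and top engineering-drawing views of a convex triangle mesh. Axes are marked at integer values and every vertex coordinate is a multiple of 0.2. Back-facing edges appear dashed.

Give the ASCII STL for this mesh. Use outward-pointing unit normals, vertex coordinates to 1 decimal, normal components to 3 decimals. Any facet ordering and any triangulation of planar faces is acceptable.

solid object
 facet normal -0.266 0.085 -0.960
  outer loop
   vertex 3.8 1.4 0.6
   vertex 0.0 0.8 1.6
   vertex 2.4 3.8 1.2
  endloop
 endfacet
 facet normal -0.418 0.440 0.795
  outer loop
   vertex 3.0 0.4 3.4
   vertex 2.4 3.8 1.2
   vertex 0.0 0.8 1.6
  endloop
 endfacet
 facet normal 0.191 0.557 0.808
  outer loop
   vertex 3.0 0.4 3.4
   vertex 4.0 1.8 2.2
   vertex 2.4 3.8 1.2
  endloop
 endfacet
 facet normal 0.065 -0.945 -0.319
  outer loop
   vertex 3.0 0.4 3.4
   vertex 0.0 0.8 1.6
   vertex 3.8 1.4 0.6
  endloop
 endfacet
 facet normal 0.828 -0.560 0.037
  outer loop
   vertex 3.0 0.4 3.4
   vertex 3.8 1.4 0.6
   vertex 4.0 1.8 2.2
  endloop
 endfacet
 facet normal 0.624 0.686 0.374
  outer loop
   vertex 3.4 3.0 1.0
   vertex 2.4 3.8 1.2
   vertex 4.0 1.8 2.2
  endloop
 endfacet
 facet normal 0.941 0.282 -0.188
  outer loop
   vertex 3.4 3.0 1.0
   vertex 4.0 1.8 2.2
   vertex 3.8 1.4 0.6
  endloop
 endfacet
 facet normal 0.000 0.243 -0.970
  outer loop
   vertex 3.4 3.0 1.0
   vertex 3.8 1.4 0.6
   vertex 2.4 3.8 1.2
  endloop
 endfacet
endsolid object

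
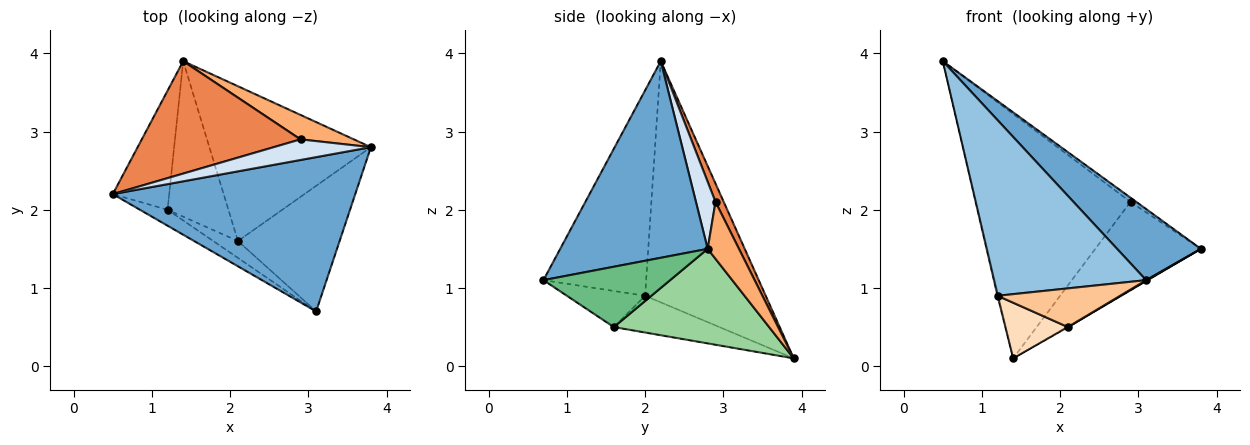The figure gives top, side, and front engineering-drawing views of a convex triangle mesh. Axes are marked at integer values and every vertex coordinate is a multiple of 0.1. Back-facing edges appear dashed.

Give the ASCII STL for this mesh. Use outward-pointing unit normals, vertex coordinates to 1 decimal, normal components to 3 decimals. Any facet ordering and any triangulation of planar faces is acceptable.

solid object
 facet normal 0.593 -0.337 0.731
  outer loop
   vertex 3.1 0.7 1.1
   vertex 3.8 2.8 1.5
   vertex 0.5 2.2 3.9
  endloop
 endfacet
 facet normal -0.558 -0.827 -0.075
  outer loop
   vertex 1.2 2.0 0.9
   vertex 3.1 0.7 1.1
   vertex 0.5 2.2 3.9
  endloop
 endfacet
 facet normal -0.974 0.007 -0.228
  outer loop
   vertex 1.2 2.0 0.9
   vertex 0.5 2.2 3.9
   vertex 1.4 3.9 0.1
  endloop
 endfacet
 facet normal 0.560 0.168 0.812
  outer loop
   vertex 2.9 2.9 2.1
   vertex 0.5 2.2 3.9
   vertex 3.8 2.8 1.5
  endloop
 endfacet
 facet normal 0.048 0.907 0.417
  outer loop
   vertex 2.9 2.9 2.1
   vertex 1.4 3.9 0.1
   vertex 0.5 2.2 3.9
  endloop
 endfacet
 facet normal 0.275 0.927 0.257
  outer loop
   vertex 2.9 2.9 2.1
   vertex 3.8 2.8 1.5
   vertex 1.4 3.9 0.1
  endloop
 endfacet
 facet normal -0.505 -0.791 -0.345
  outer loop
   vertex 2.1 1.6 0.5
   vertex 3.1 0.7 1.1
   vertex 1.2 2.0 0.9
  endloop
 endfacet
 facet normal -0.494 -0.293 -0.819
  outer loop
   vertex 2.1 1.6 0.5
   vertex 1.2 2.0 0.9
   vertex 1.4 3.9 0.1
  endloop
 endfacet
 facet normal 0.510 -0.006 -0.860
  outer loop
   vertex 2.1 1.6 0.5
   vertex 3.8 2.8 1.5
   vertex 3.1 0.7 1.1
  endloop
 endfacet
 facet normal 0.505 0.004 -0.863
  outer loop
   vertex 2.1 1.6 0.5
   vertex 1.4 3.9 0.1
   vertex 3.8 2.8 1.5
  endloop
 endfacet
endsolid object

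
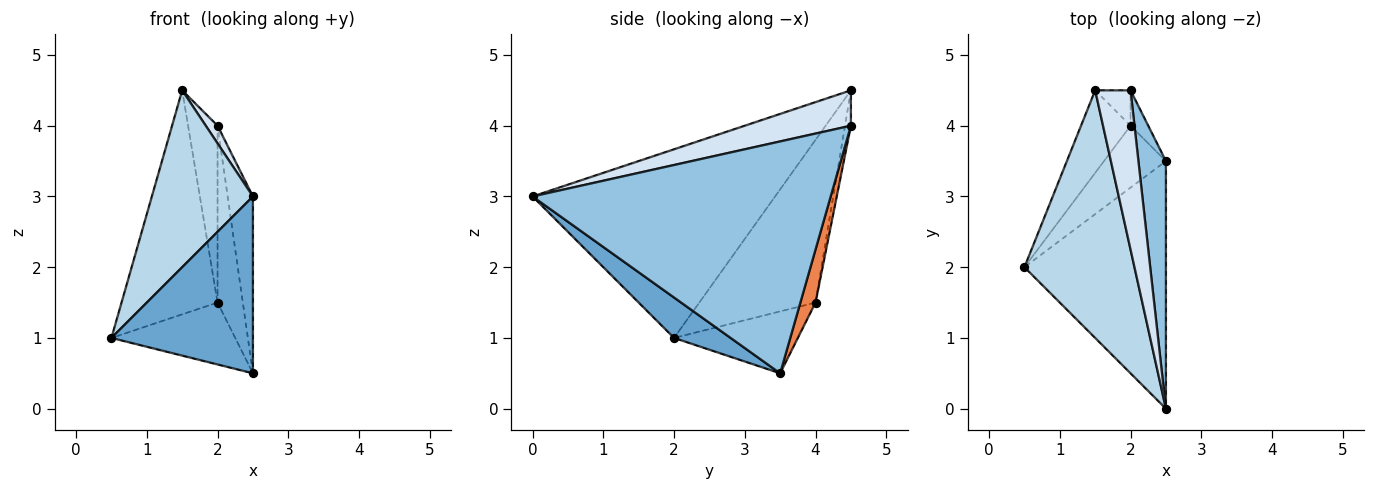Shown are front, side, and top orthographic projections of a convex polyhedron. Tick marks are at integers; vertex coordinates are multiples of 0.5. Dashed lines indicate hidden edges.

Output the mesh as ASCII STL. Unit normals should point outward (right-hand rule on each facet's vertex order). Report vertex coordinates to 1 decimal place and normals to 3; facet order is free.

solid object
 facet normal 0.226 -0.566 -0.793
  outer loop
   vertex 2.5 3.5 0.5
   vertex 2.5 0.0 3.0
   vertex 0.5 2.0 1.0
  endloop
 endfacet
 facet normal 0.990 0.084 0.117
  outer loop
   vertex 2.5 3.5 0.5
   vertex 2.0 4.5 4.0
   vertex 2.5 0.0 3.0
  endloop
 endfacet
 facet normal -0.813 -0.339 0.474
  outer loop
   vertex 1.5 4.5 4.5
   vertex 0.5 2.0 1.0
   vertex 2.5 0.0 3.0
  endloop
 endfacet
 facet normal 0.705 -0.078 0.705
  outer loop
   vertex 1.5 4.5 4.5
   vertex 2.5 0.0 3.0
   vertex 2.0 4.5 4.0
  endloop
 endfacet
 facet normal 0.507 0.845 -0.169
  outer loop
   vertex 2.0 4.0 1.5
   vertex 2.0 4.5 4.0
   vertex 2.5 3.5 0.5
  endloop
 endfacet
 facet normal -0.192 0.962 -0.192
  outer loop
   vertex 2.0 4.0 1.5
   vertex 1.5 4.5 4.5
   vertex 2.0 4.5 4.0
  endloop
 endfacet
 facet normal -0.577 0.577 -0.577
  outer loop
   vertex 2.0 4.0 1.5
   vertex 2.5 3.5 0.5
   vertex 0.5 2.0 1.0
  endloop
 endfacet
 facet normal -0.751 0.620 -0.228
  outer loop
   vertex 2.0 4.0 1.5
   vertex 0.5 2.0 1.0
   vertex 1.5 4.5 4.5
  endloop
 endfacet
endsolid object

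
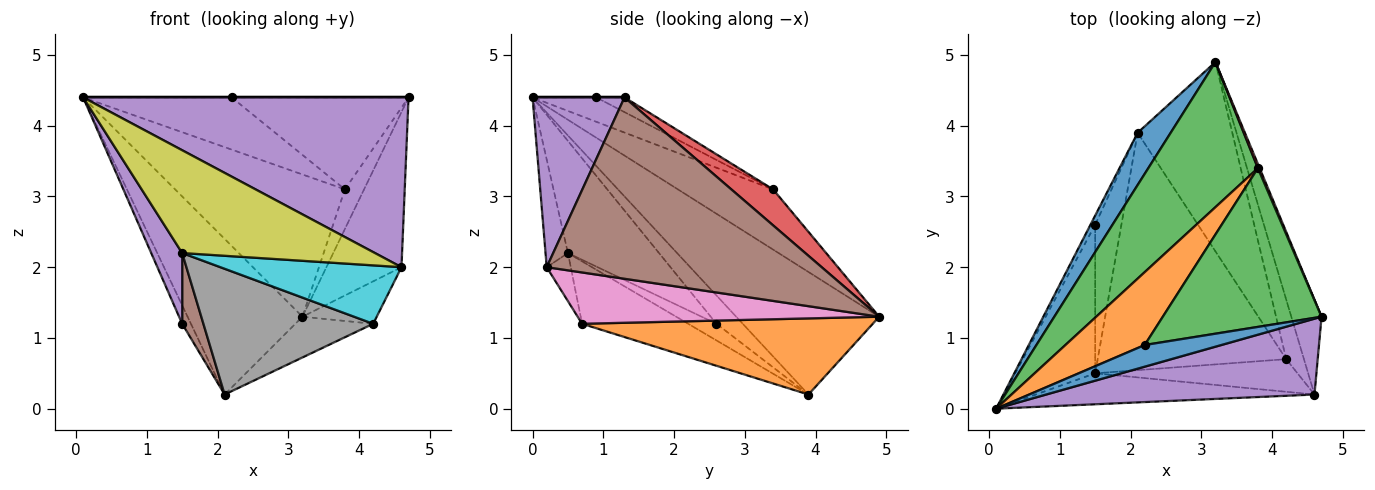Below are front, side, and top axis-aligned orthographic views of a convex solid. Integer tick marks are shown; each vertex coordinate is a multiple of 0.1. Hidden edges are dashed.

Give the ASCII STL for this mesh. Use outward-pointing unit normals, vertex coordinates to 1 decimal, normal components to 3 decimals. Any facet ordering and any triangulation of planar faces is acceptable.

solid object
 facet normal -0.763 0.613 0.206
  outer loop
   vertex 2.1 3.9 0.2
   vertex 0.1 0.0 4.4
   vertex 3.2 4.9 1.3
  endloop
 endfacet
 facet normal 0.618 0.165 -0.769
  outer loop
   vertex 4.2 0.7 1.2
   vertex 2.1 3.9 0.2
   vertex 3.2 4.9 1.3
  endloop
 endfacet
 facet normal -0.365 0.652 0.665
  outer loop
   vertex 3.8 3.4 3.1
   vertex 3.2 4.9 1.3
   vertex 0.1 0.0 4.4
  endloop
 endfacet
 facet normal 0.908 0.417 0.045
  outer loop
   vertex 3.8 3.4 3.1
   vertex 4.7 1.3 4.4
   vertex 3.2 4.9 1.3
  endloop
 endfacet
 facet normal 0.250 -0.884 0.395
  outer loop
   vertex 4.6 0.2 2.0
   vertex 4.7 1.3 4.4
   vertex 0.1 0.0 4.4
  endloop
 endfacet
 facet normal 0.952 0.260 -0.159
  outer loop
   vertex 4.6 0.2 2.0
   vertex 3.2 4.9 1.3
   vertex 4.7 1.3 4.4
  endloop
 endfacet
 facet normal 0.920 0.227 -0.318
  outer loop
   vertex 4.6 0.2 2.0
   vertex 4.2 0.7 1.2
   vertex 3.2 4.9 1.3
  endloop
 endfacet
 facet normal -0.281 -0.449 -0.848
  outer loop
   vertex 1.5 0.5 2.2
   vertex 2.1 3.9 0.2
   vertex 4.2 0.7 1.2
  endloop
 endfacet
 facet normal -0.111 -0.952 -0.287
  outer loop
   vertex 1.5 0.5 2.2
   vertex 4.6 0.2 2.0
   vertex 0.1 0.0 4.4
  endloop
 endfacet
 facet normal -0.115 -0.867 -0.484
  outer loop
   vertex 1.5 0.5 2.2
   vertex 4.2 0.7 1.2
   vertex 4.6 0.2 2.0
  endloop
 endfacet
 facet normal 0.000 0.000 1.000
  outer loop
   vertex 2.2 0.9 4.4
   vertex 0.1 0.0 4.4
   vertex 4.7 1.3 4.4
  endloop
 endfacet
 facet normal -0.242 0.565 0.789
  outer loop
   vertex 2.2 0.9 4.4
   vertex 3.8 3.4 3.1
   vertex 0.1 0.0 4.4
  endloop
 endfacet
 facet normal -0.080 0.500 0.863
  outer loop
   vertex 2.2 0.9 4.4
   vertex 4.7 1.3 4.4
   vertex 3.8 3.4 3.1
  endloop
 endfacet
 facet normal -0.937 0.312 -0.156
  outer loop
   vertex 1.5 2.6 1.2
   vertex 0.1 0.0 4.4
   vertex 2.1 3.9 0.2
  endloop
 endfacet
 facet normal -0.785 -0.267 -0.560
  outer loop
   vertex 1.5 2.6 1.2
   vertex 1.5 0.5 2.2
   vertex 0.1 0.0 4.4
  endloop
 endfacet
 facet normal -0.497 -0.373 -0.783
  outer loop
   vertex 1.5 2.6 1.2
   vertex 2.1 3.9 0.2
   vertex 1.5 0.5 2.2
  endloop
 endfacet
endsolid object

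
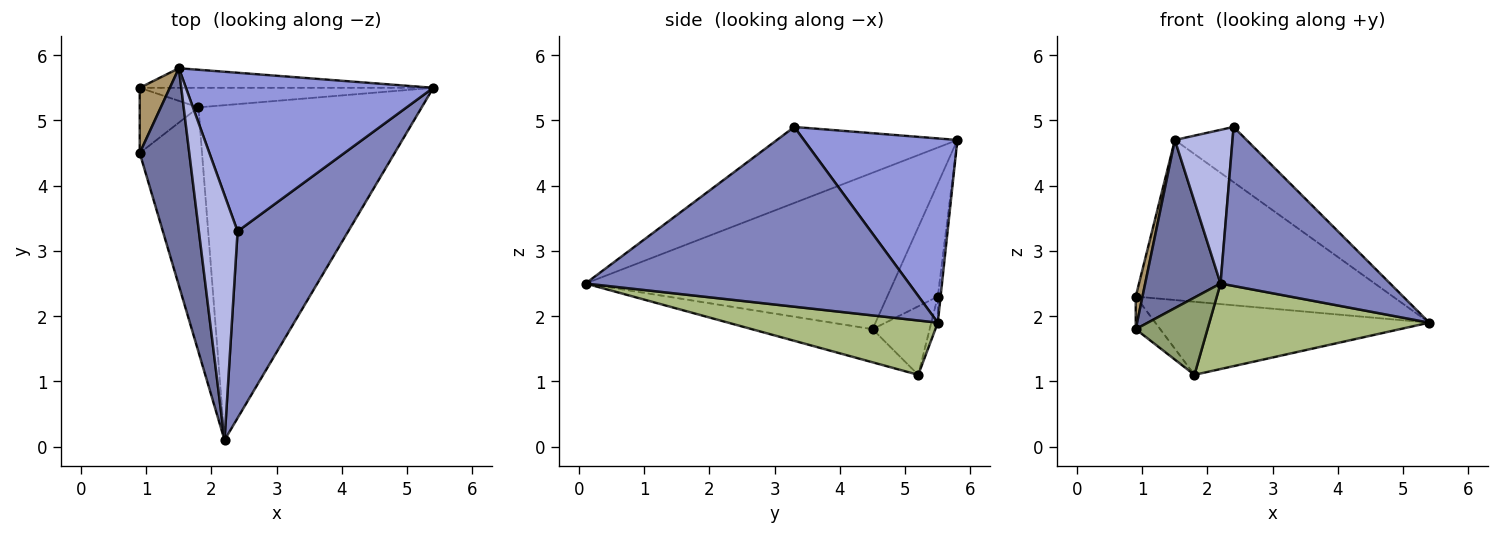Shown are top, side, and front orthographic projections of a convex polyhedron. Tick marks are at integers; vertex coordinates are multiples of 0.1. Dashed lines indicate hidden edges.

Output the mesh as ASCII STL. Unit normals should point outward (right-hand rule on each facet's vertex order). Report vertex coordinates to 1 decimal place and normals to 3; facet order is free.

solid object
 facet normal -0.928 -0.227 0.294
  outer loop
   vertex 1.5 5.8 4.7
   vertex 0.9 4.5 1.8
   vertex 2.2 0.1 2.5
  endloop
 endfacet
 facet normal 0.778 -0.408 0.479
  outer loop
   vertex 2.4 3.3 4.9
   vertex 2.2 0.1 2.5
   vertex 5.4 5.5 1.9
  endloop
 endfacet
 facet normal 0.575 0.269 0.772
  outer loop
   vertex 2.4 3.3 4.9
   vertex 5.4 5.5 1.9
   vertex 1.5 5.8 4.7
  endloop
 endfacet
 facet normal -0.857 -0.274 0.436
  outer loop
   vertex 2.4 3.3 4.9
   vertex 1.5 5.8 4.7
   vertex 2.2 0.1 2.5
  endloop
 endfacet
 facet normal -0.452 -0.269 -0.850
  outer loop
   vertex 1.8 5.2 1.1
   vertex 2.2 0.1 2.5
   vertex 0.9 4.5 1.8
  endloop
 endfacet
 facet normal 0.230 -0.241 -0.943
  outer loop
   vertex 1.8 5.2 1.1
   vertex 5.4 5.5 1.9
   vertex 2.2 0.1 2.5
  endloop
 endfacet
 facet normal -0.011 0.993 -0.121
  outer loop
   vertex 0.9 5.5 2.3
   vertex 1.5 5.8 4.7
   vertex 5.4 5.5 1.9
  endloop
 endfacet
 facet normal -0.023 0.966 -0.259
  outer loop
   vertex 0.9 5.5 2.3
   vertex 5.4 5.5 1.9
   vertex 1.8 5.2 1.1
  endloop
 endfacet
 facet normal -0.958 -0.128 0.256
  outer loop
   vertex 0.9 5.5 2.3
   vertex 0.9 4.5 1.8
   vertex 1.5 5.8 4.7
  endloop
 endfacet
 facet normal -0.722 0.309 -0.619
  outer loop
   vertex 0.9 5.5 2.3
   vertex 1.8 5.2 1.1
   vertex 0.9 4.5 1.8
  endloop
 endfacet
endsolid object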